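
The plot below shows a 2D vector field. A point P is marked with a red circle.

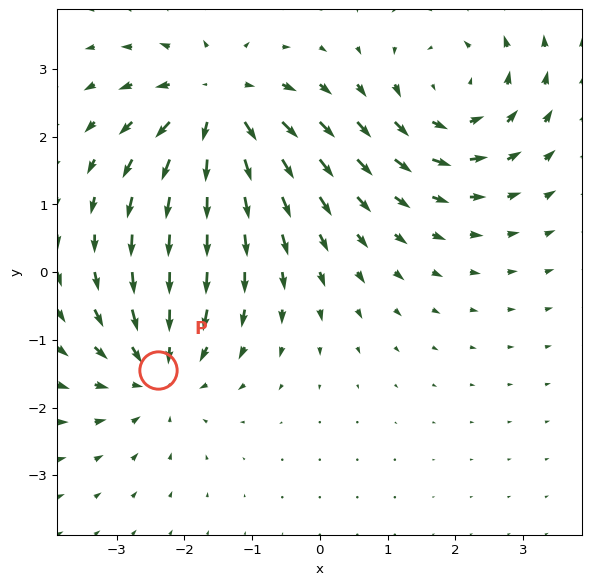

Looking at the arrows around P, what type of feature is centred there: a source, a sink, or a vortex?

sink

At P (-2.4, -1.4) the arrows converge inward. Divergence about -4, curl ≈0 — negative divergence with near-zero curl is a sink.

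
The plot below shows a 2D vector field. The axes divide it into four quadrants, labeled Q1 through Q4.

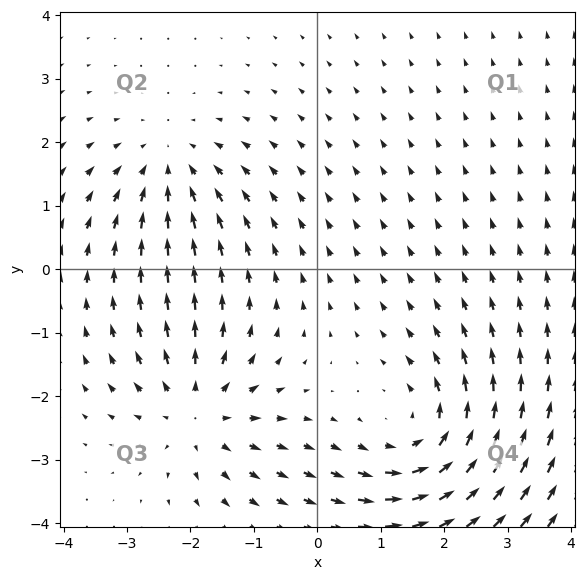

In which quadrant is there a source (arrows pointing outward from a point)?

The source sits at approximately (-1.9, -2.2), which lies in quadrant Q3. The divergence there is about +3, positive as expected for a source.

Q3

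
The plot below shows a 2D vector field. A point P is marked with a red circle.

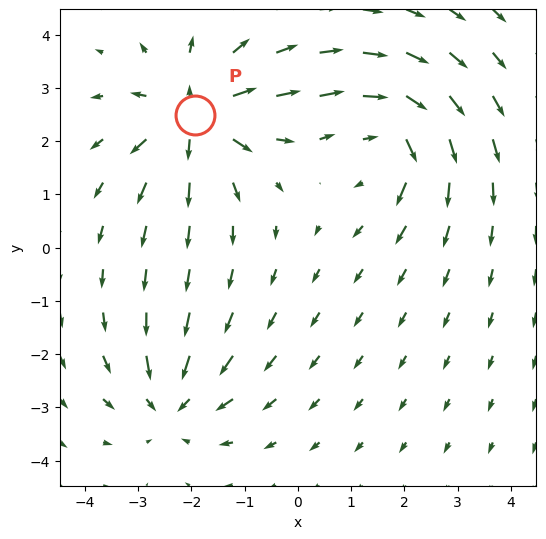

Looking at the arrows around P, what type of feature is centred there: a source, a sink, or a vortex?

source

At P (-1.9, 2.5) the arrows spread outward. Divergence about +6, curl ≈0 — positive divergence with near-zero curl is a source.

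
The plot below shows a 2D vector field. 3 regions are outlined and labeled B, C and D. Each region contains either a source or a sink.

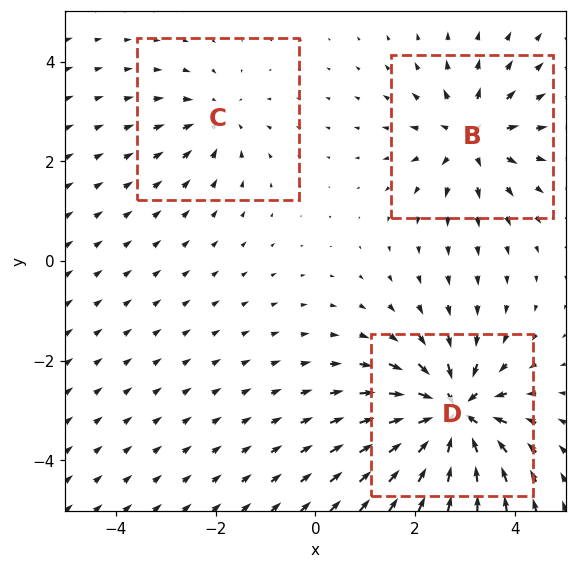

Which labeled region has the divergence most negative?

Divergence at each region's feature centre — B: about +4, C: about -3, D: about -6. Region D is most negative.

D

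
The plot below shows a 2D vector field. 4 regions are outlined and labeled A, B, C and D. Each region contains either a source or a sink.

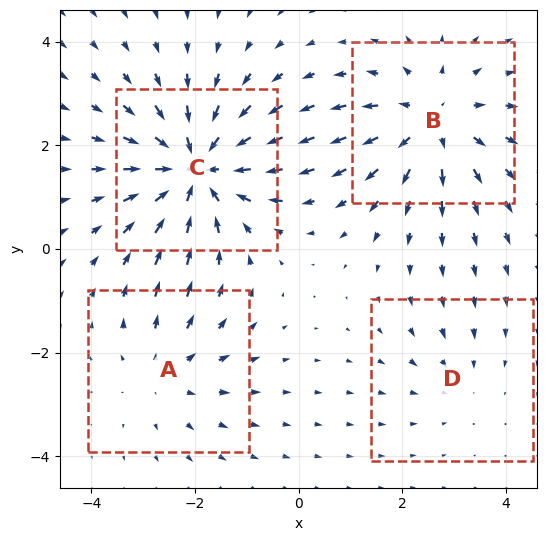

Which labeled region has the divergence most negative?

C

Divergence at each region's feature centre — A: about +3, B: about +5, C: about -6, D: about -2. Region C is most negative.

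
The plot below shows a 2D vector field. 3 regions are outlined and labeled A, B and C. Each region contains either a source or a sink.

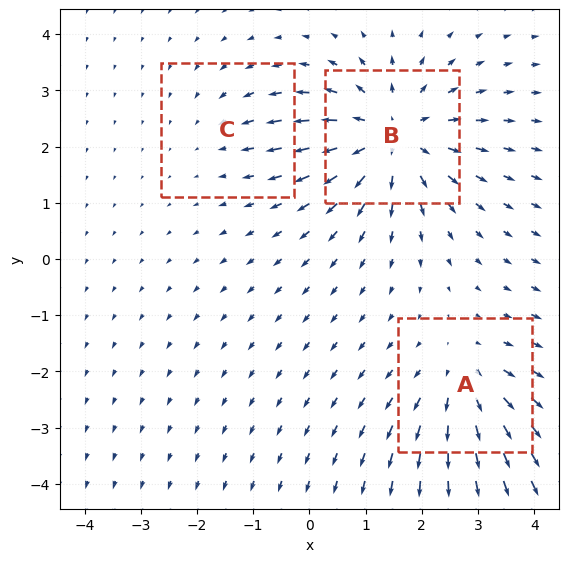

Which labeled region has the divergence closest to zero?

C

Divergence at each region's feature centre — A: about +3, B: about +5, C: about -2. Region C is closest to zero.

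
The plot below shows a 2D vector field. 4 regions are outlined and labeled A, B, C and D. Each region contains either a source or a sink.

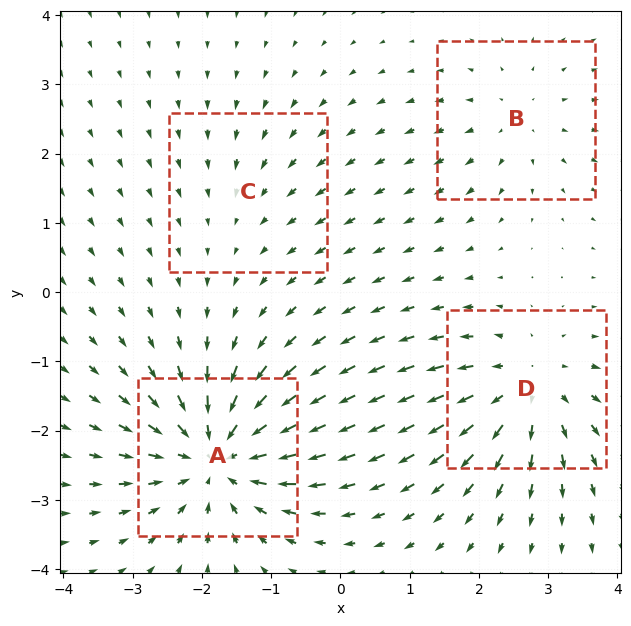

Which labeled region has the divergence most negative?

A

Divergence at each region's feature centre — A: about -7, B: about +3, C: about -2, D: about +5. Region A is most negative.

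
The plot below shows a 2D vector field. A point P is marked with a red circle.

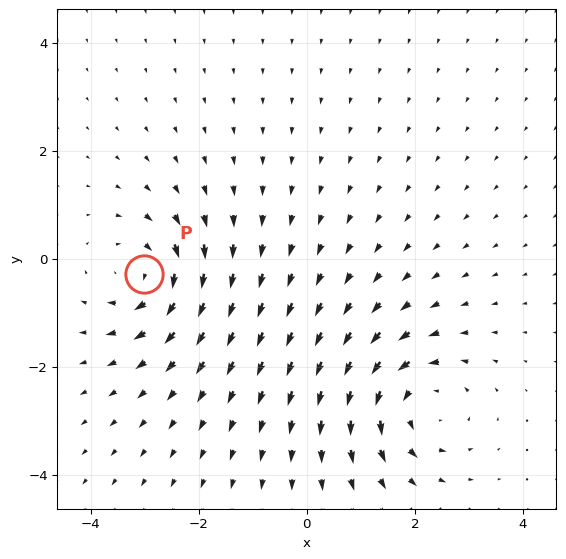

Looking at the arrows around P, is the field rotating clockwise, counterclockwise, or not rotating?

clockwise

Near P at (-3.0, -0.3) the arrows circulate clockwise. The curl (z-component) there is about -5; negative curl means clockwise rotation.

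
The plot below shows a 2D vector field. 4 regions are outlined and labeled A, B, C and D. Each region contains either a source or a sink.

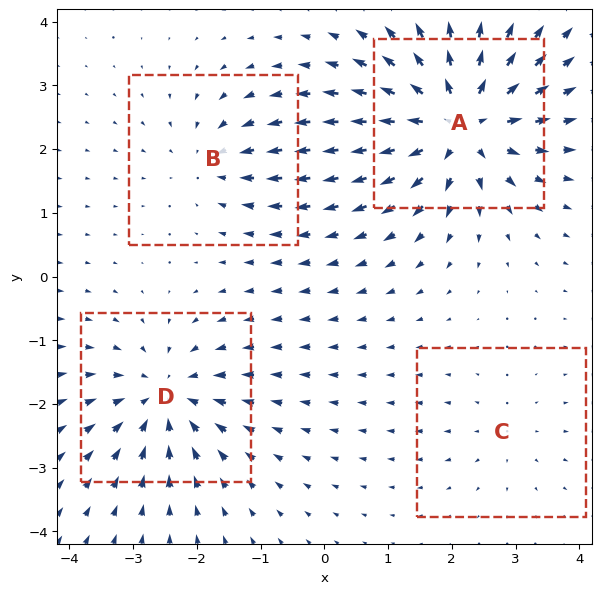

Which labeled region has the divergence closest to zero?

C

Divergence at each region's feature centre — A: about +8, B: about -4, C: about +2, D: about -6. Region C is closest to zero.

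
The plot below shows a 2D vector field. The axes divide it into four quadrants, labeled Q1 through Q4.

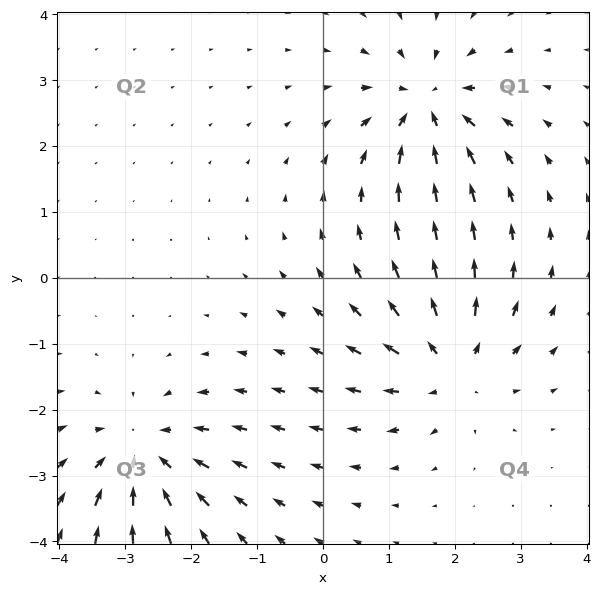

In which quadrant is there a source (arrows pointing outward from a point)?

The source sits at approximately (1.9, -1.3), which lies in quadrant Q4. The divergence there is about +5, positive as expected for a source.

Q4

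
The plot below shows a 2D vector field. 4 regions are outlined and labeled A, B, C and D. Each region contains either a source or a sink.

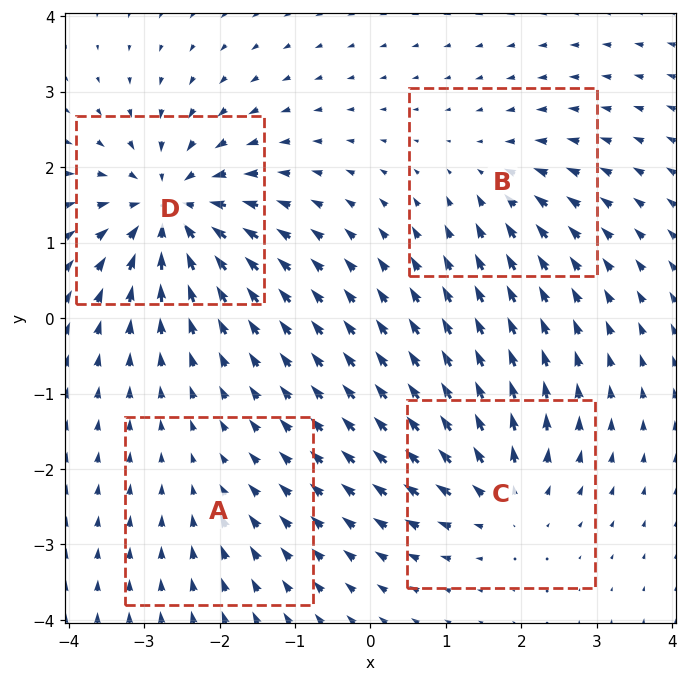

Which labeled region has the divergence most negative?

D

Divergence at each region's feature centre — A: about -2, B: about -4, C: about +6, D: about -9. Region D is most negative.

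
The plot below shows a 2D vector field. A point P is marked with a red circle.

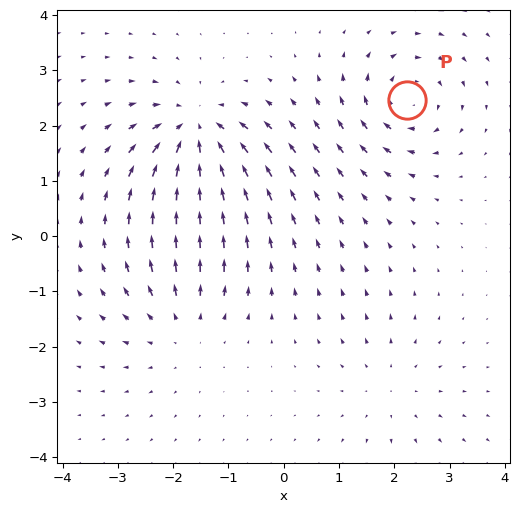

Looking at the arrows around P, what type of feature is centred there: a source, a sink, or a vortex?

vortex

At P (2.2, 2.5) the arrows circulate clockwise. Divergence ≈0, curl about -5 — near-zero divergence with nonzero curl is a vortex.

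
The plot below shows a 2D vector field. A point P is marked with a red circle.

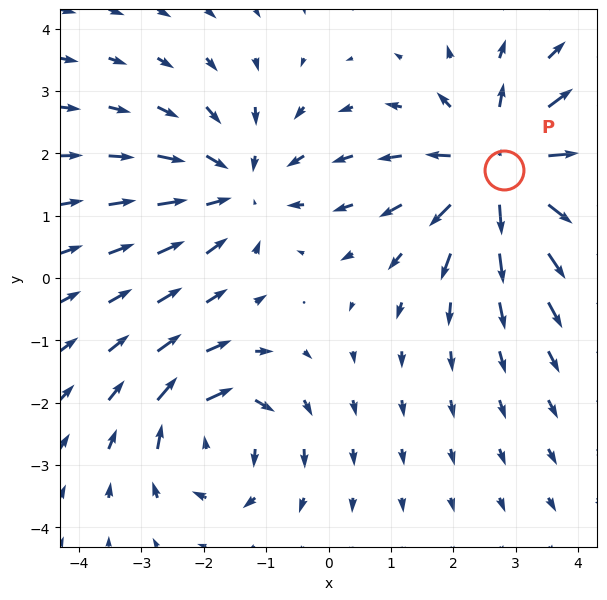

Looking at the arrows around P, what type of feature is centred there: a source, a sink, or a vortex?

At P (2.8, 1.7) the arrows spread outward. Divergence about +4, curl ≈0 — positive divergence with near-zero curl is a source.

source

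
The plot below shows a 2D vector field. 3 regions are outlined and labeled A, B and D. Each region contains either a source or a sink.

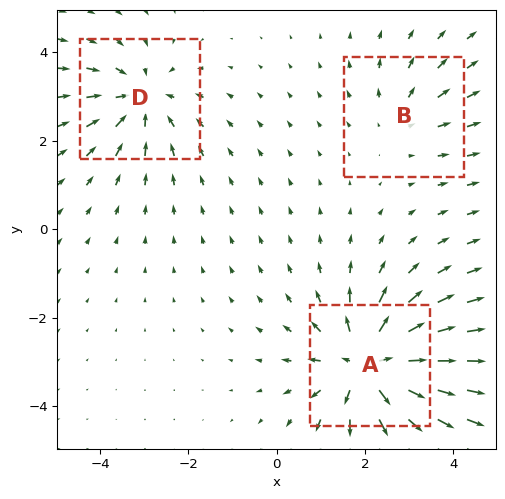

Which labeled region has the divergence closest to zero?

B

Divergence at each region's feature centre — A: about +5, B: about +2, D: about -3. Region B is closest to zero.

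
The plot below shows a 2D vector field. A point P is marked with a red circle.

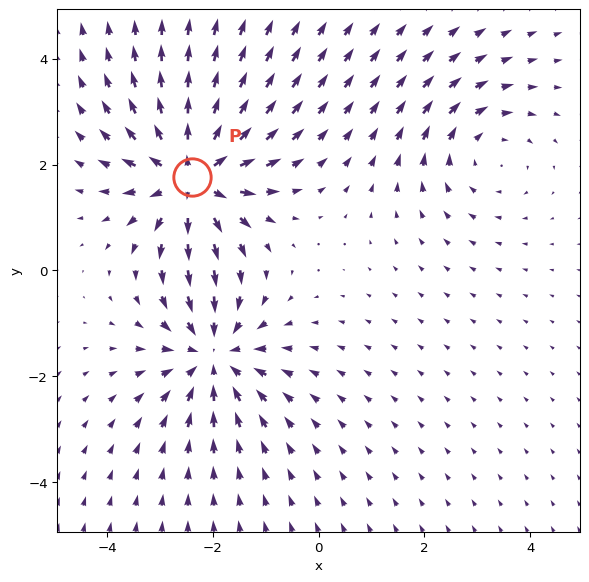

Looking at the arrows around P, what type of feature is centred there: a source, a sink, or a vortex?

At P (-2.4, 1.8) the arrows spread outward. Divergence about +5, curl ≈0 — positive divergence with near-zero curl is a source.

source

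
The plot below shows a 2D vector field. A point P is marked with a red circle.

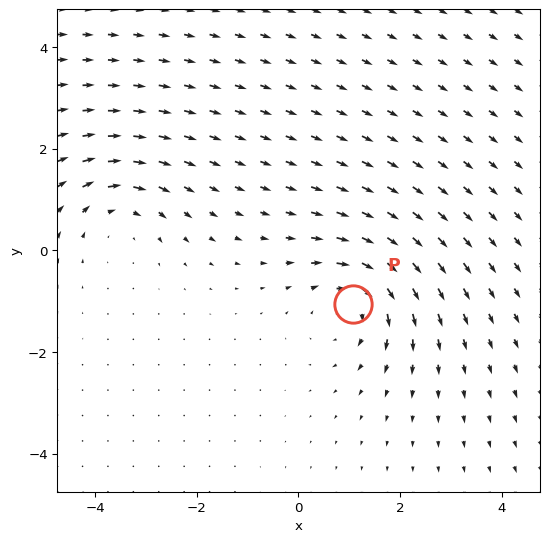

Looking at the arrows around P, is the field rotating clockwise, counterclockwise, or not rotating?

clockwise

Near P at (1.1, -1.1) the arrows circulate clockwise. The curl (z-component) there is about -4; negative curl means clockwise rotation.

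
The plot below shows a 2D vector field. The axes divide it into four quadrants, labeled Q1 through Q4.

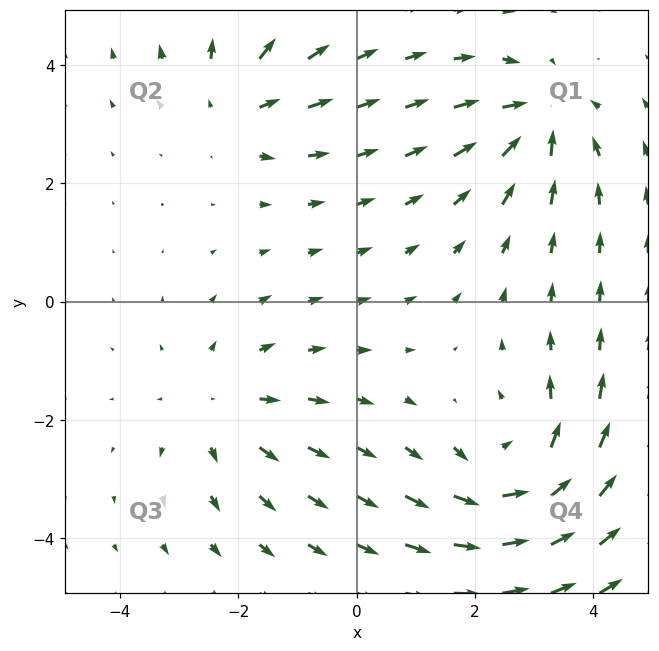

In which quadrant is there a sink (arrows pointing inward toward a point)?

Q1

The sink sits at approximately (3.1, 3.1), which lies in quadrant Q1. The divergence there is about -4, negative as expected for a sink.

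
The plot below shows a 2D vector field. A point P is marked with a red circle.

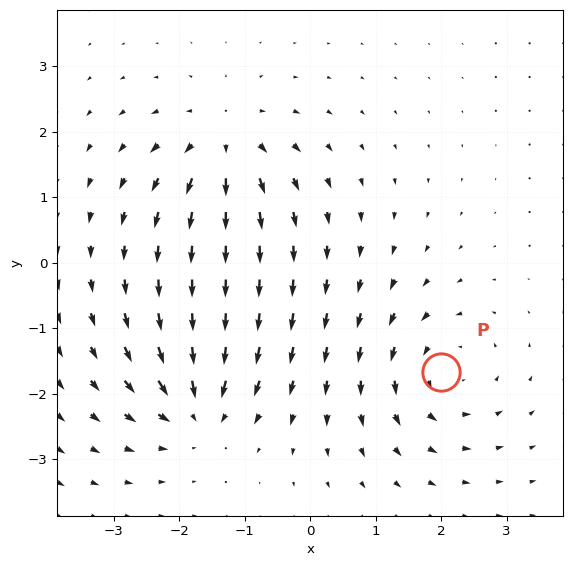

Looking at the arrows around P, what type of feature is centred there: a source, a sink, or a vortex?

At P (2.0, -1.7) the arrows circulate counterclockwise. Divergence ≈0, curl about +5 — near-zero divergence with nonzero curl is a vortex.

vortex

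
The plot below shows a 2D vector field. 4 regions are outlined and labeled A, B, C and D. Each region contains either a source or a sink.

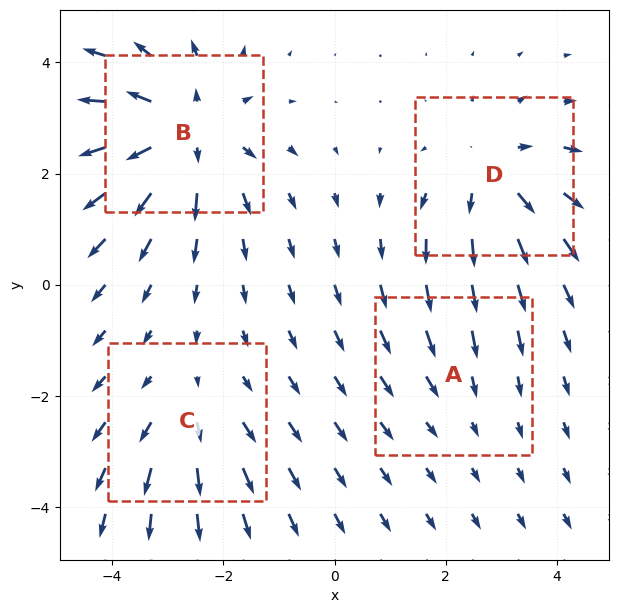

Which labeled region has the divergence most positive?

B

Divergence at each region's feature centre — A: about -2, B: about +6, C: about +3, D: about +4. Region B is most positive.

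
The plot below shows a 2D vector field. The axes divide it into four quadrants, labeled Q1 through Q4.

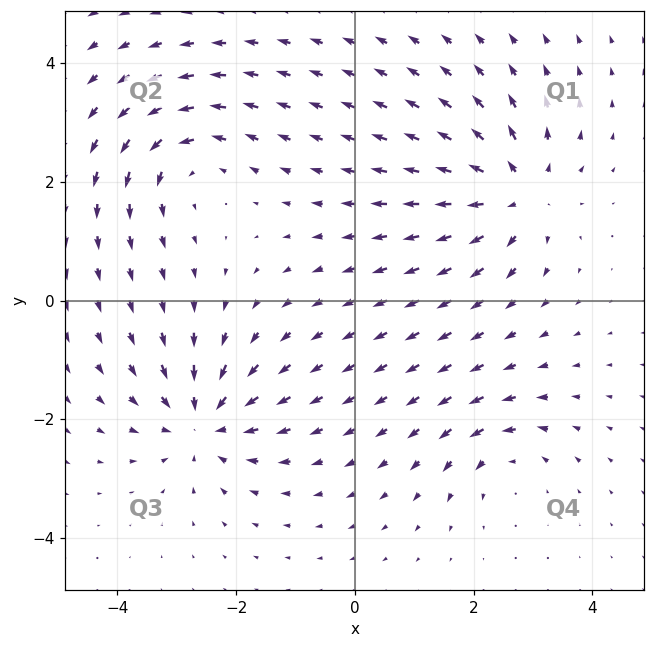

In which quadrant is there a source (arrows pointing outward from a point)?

The source sits at approximately (2.7, 1.8), which lies in quadrant Q1. The divergence there is about +6, positive as expected for a source.

Q1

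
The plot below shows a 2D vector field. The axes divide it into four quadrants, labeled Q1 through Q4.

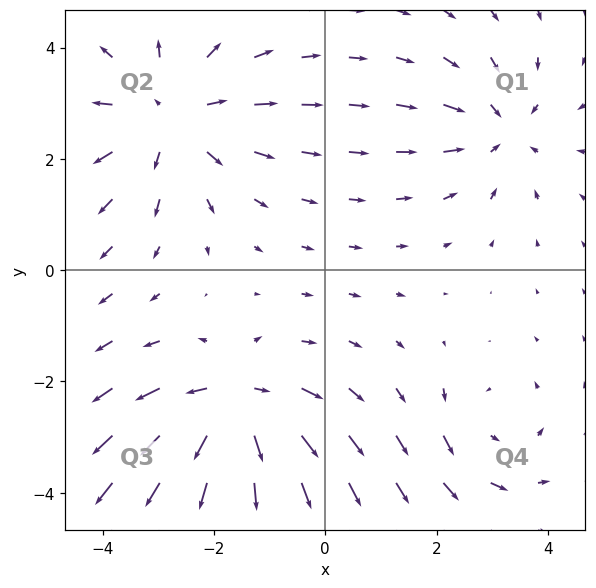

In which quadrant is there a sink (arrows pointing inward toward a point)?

Q1

The sink sits at approximately (3.1, 2.5), which lies in quadrant Q1. The divergence there is about -3, negative as expected for a sink.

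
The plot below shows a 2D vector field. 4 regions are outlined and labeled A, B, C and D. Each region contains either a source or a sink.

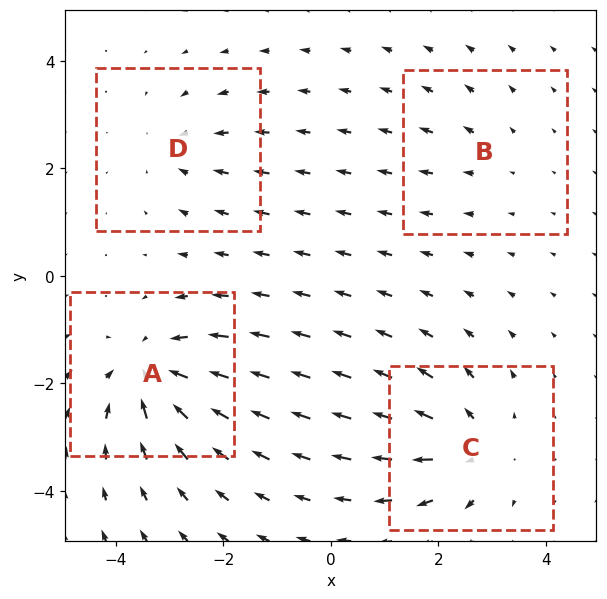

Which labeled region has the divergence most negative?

Divergence at each region's feature centre — A: about -6, B: about +2, C: about +5, D: about -3. Region A is most negative.

A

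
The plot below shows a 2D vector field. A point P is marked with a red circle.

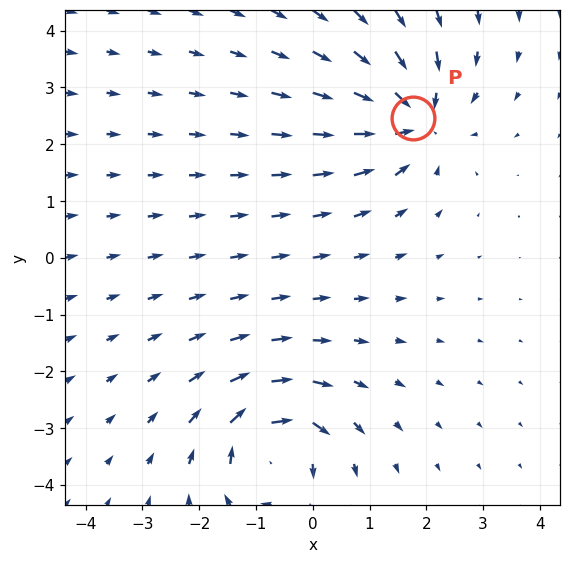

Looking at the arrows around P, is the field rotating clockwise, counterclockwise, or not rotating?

Near P at (1.8, 2.5) the arrows show no circulation. The curl there is ≈0.

not rotating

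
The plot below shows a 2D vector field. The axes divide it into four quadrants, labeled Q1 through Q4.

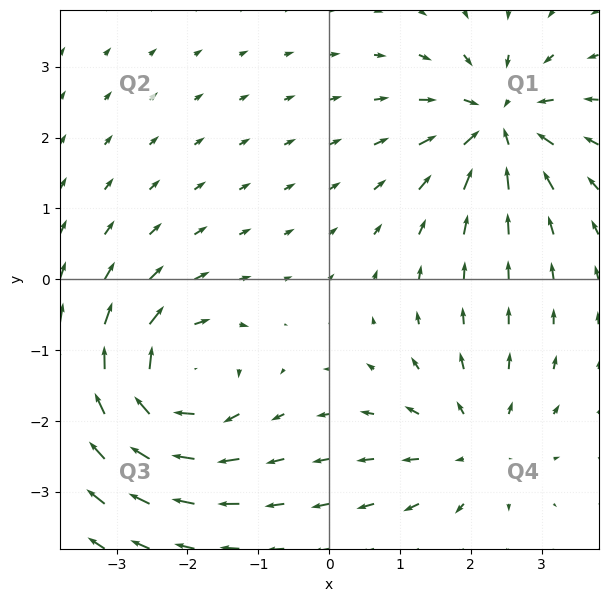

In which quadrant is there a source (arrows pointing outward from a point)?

The source sits at approximately (2.1, -2.4), which lies in quadrant Q4. The divergence there is about +3, positive as expected for a source.

Q4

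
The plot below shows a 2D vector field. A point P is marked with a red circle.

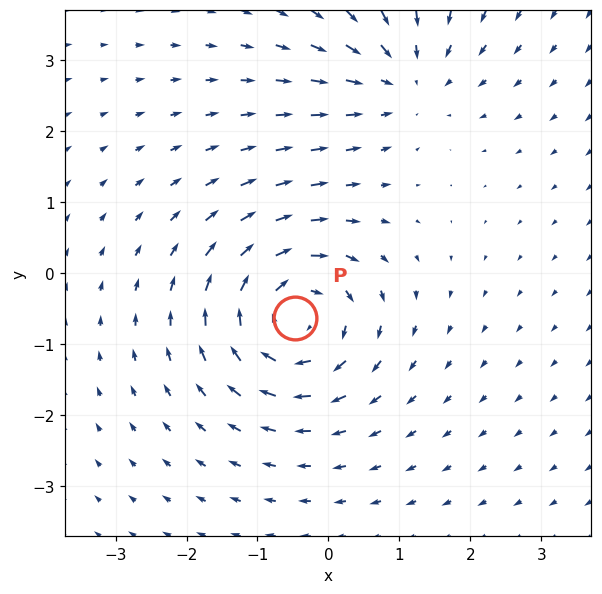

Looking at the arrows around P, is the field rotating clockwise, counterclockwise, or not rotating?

clockwise

Near P at (-0.5, -0.6) the arrows circulate clockwise. The curl (z-component) there is about -5; negative curl means clockwise rotation.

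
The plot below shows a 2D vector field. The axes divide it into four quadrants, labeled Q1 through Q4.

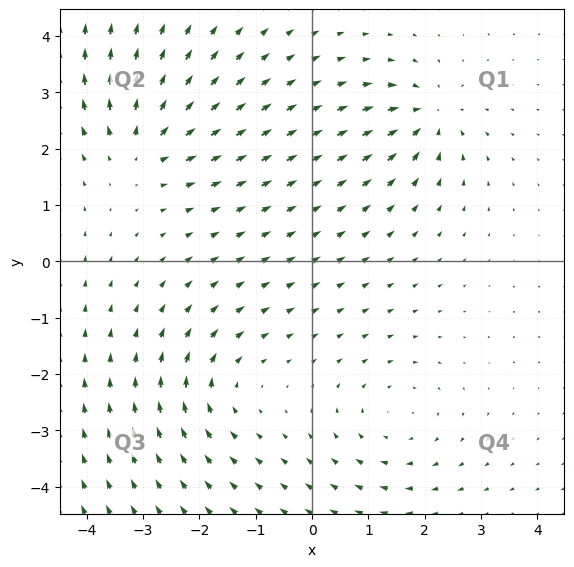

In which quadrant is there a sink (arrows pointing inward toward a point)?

The sink sits at approximately (2.1, 2.6), which lies in quadrant Q1. The divergence there is about -4, negative as expected for a sink.

Q1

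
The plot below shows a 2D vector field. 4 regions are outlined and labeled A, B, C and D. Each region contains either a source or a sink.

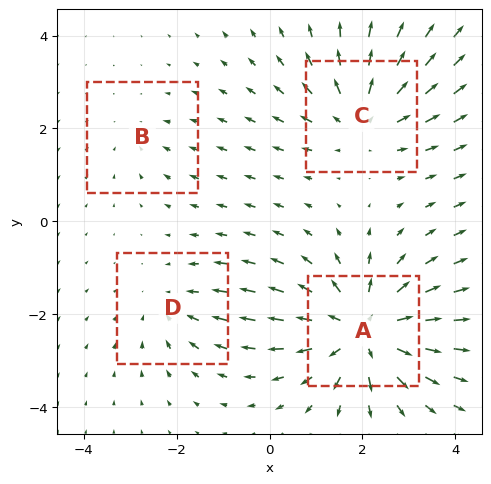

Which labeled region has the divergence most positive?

A

Divergence at each region's feature centre — A: about +6, B: about -2, C: about +4, D: about -3. Region A is most positive.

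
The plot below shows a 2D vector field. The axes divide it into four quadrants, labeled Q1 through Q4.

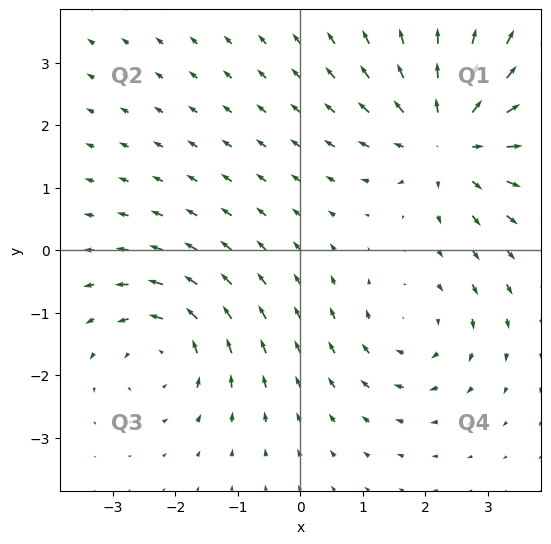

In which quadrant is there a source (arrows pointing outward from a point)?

The source sits at approximately (2.4, 1.8), which lies in quadrant Q1. The divergence there is about +5, positive as expected for a source.

Q1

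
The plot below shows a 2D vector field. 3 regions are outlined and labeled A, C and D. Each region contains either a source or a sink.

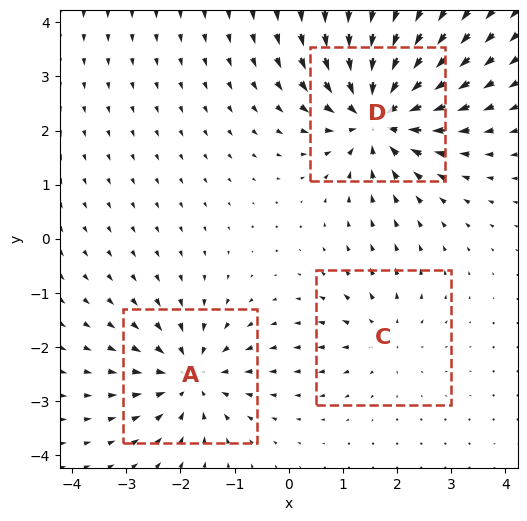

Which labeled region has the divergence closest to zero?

Divergence at each region's feature centre — A: about -4, C: about +2, D: about -5. Region C is closest to zero.

C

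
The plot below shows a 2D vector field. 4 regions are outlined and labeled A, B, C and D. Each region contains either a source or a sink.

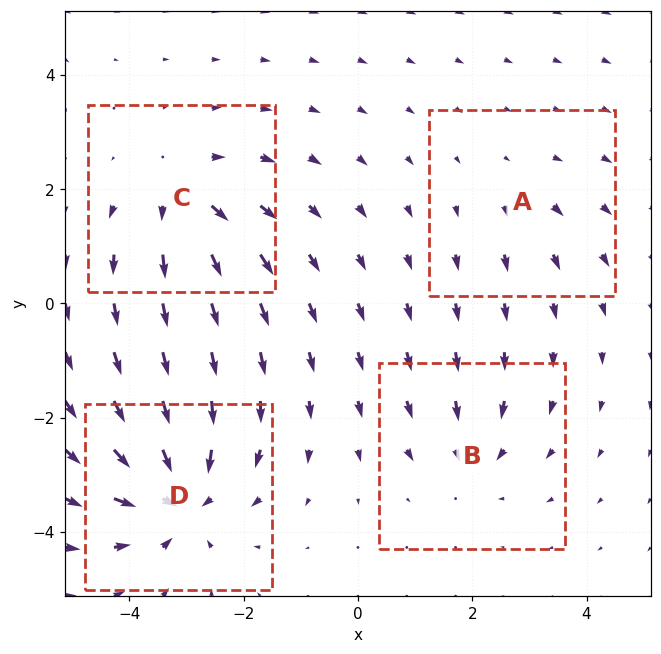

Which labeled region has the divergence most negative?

Divergence at each region's feature centre — A: about +2, B: about -3, C: about +5, D: about -7. Region D is most negative.

D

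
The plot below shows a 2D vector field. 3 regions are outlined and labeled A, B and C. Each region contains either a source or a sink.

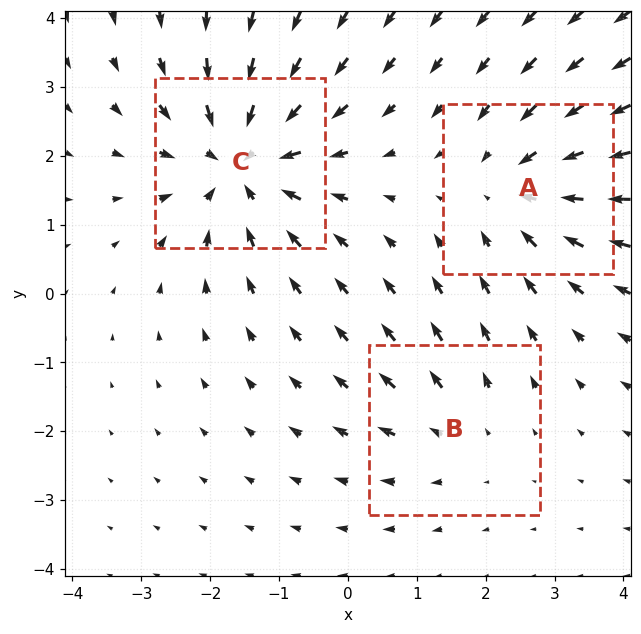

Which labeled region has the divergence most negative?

Divergence at each region's feature centre — A: about -3, B: about +2, C: about -4. Region C is most negative.

C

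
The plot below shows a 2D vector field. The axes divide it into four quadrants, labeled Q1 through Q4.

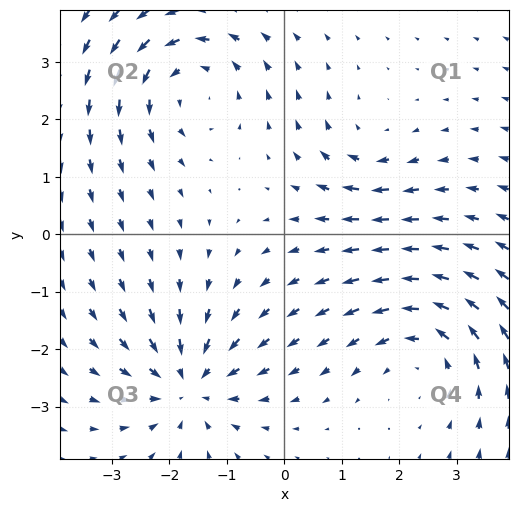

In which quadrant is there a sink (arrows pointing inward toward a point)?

The sink sits at approximately (-1.7, -2.6), which lies in quadrant Q3. The divergence there is about -5, negative as expected for a sink.

Q3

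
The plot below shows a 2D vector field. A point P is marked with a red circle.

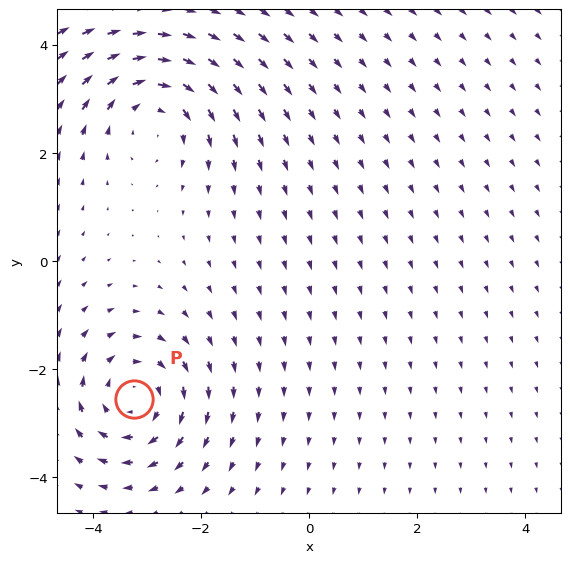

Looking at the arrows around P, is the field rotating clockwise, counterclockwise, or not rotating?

clockwise

Near P at (-3.2, -2.6) the arrows circulate clockwise. The curl (z-component) there is about -3; negative curl means clockwise rotation.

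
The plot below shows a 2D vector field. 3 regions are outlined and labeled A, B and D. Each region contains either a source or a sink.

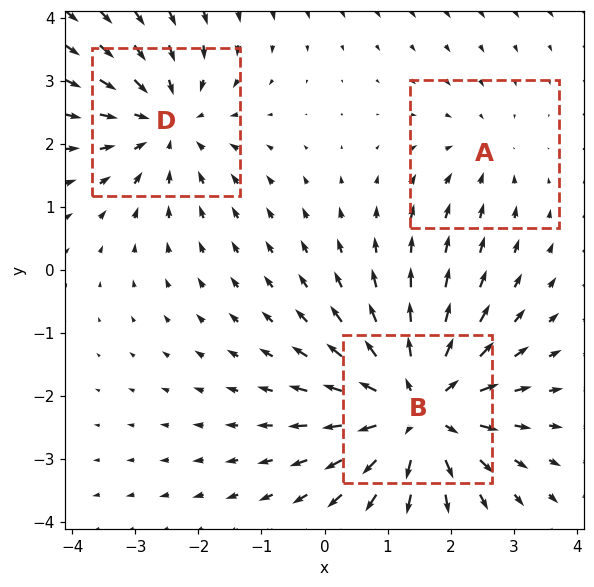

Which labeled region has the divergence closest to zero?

Divergence at each region's feature centre — A: about -2, B: about +5, D: about -3. Region A is closest to zero.

A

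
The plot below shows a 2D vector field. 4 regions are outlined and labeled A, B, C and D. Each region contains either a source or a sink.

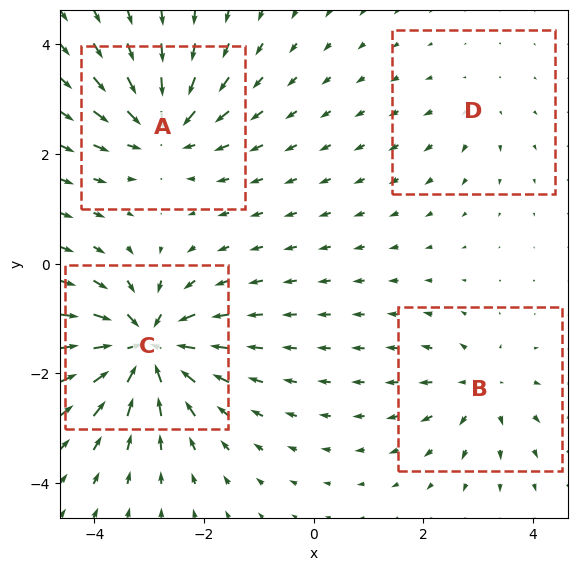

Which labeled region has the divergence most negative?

Divergence at each region's feature centre — A: about -6, B: about +4, C: about -9, D: about +2. Region C is most negative.

C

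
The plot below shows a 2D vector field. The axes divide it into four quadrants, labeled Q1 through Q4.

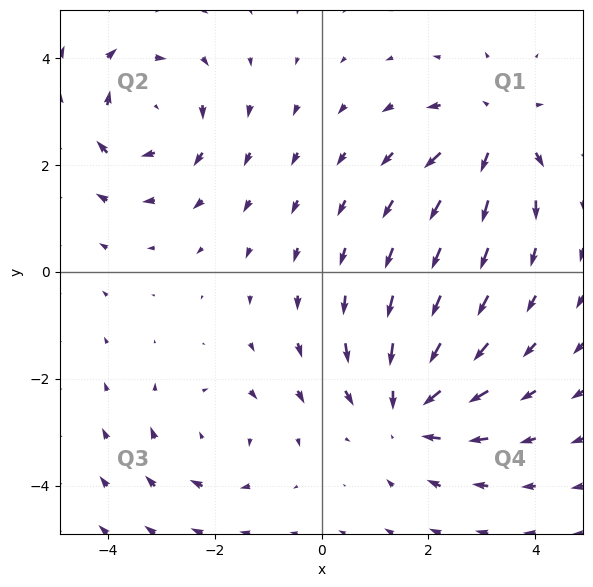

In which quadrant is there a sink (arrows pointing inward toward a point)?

The sink sits at approximately (1.6, -2.6), which lies in quadrant Q4. The divergence there is about -5, negative as expected for a sink.

Q4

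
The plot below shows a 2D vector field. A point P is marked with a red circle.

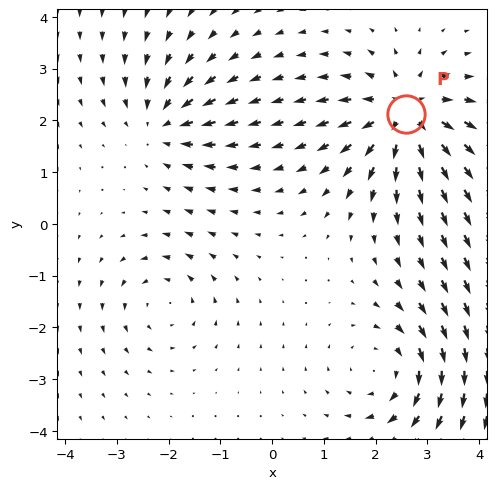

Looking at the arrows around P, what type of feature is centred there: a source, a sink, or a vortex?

source

At P (2.6, 2.1) the arrows spread outward. Divergence about +6, curl ≈0 — positive divergence with near-zero curl is a source.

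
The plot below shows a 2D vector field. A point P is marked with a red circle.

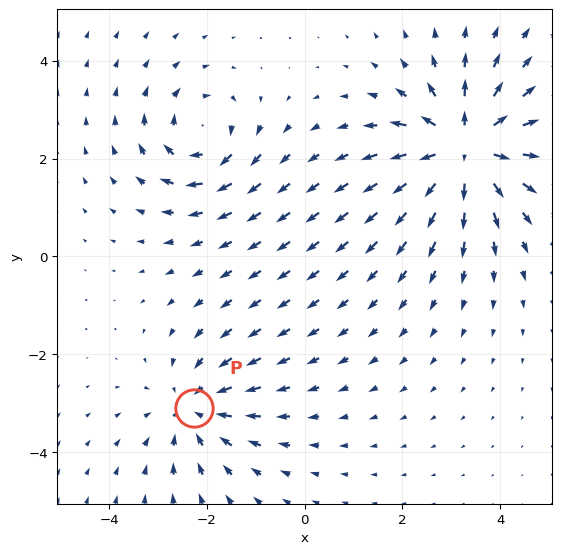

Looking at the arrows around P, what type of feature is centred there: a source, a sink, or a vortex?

At P (-2.3, -3.1) the arrows converge inward. Divergence about -3, curl ≈0 — negative divergence with near-zero curl is a sink.

sink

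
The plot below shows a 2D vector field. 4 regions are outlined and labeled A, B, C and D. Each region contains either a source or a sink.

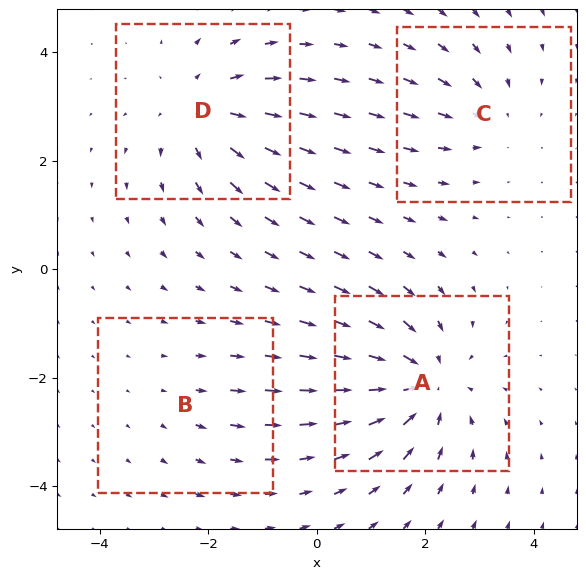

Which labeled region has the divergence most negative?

A

Divergence at each region's feature centre — A: about -5, B: about +2, C: about -3, D: about +4. Region A is most negative.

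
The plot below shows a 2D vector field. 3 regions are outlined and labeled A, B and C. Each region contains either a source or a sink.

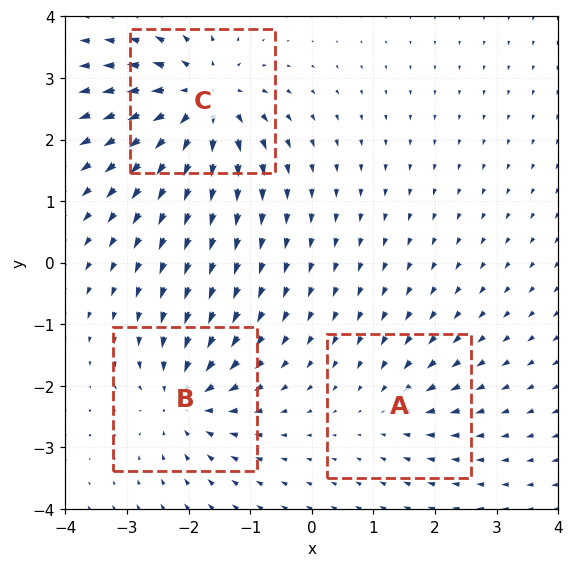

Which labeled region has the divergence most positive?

C

Divergence at each region's feature centre — A: about -2, B: about -4, C: about +6. Region C is most positive.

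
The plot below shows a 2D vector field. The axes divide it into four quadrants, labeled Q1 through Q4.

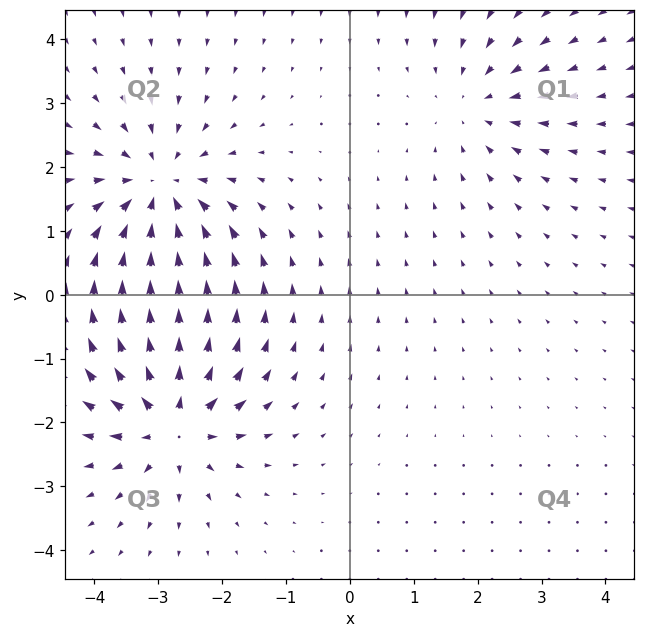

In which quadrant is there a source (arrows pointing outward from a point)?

Q3

The source sits at approximately (-2.8, -2.0), which lies in quadrant Q3. The divergence there is about +5, positive as expected for a source.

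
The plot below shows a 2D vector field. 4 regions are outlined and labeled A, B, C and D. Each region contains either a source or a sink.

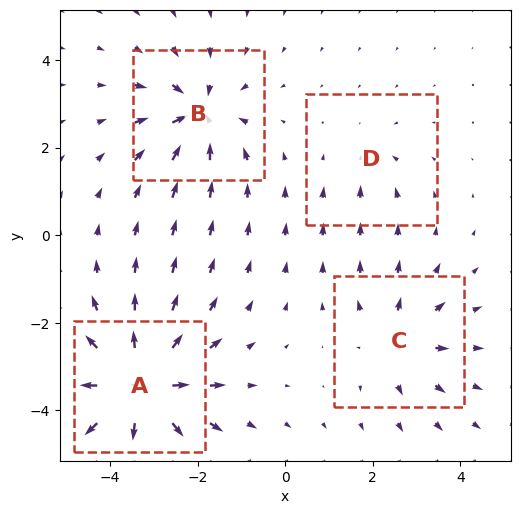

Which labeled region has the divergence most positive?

Divergence at each region's feature centre — A: about +8, B: about -6, C: about +4, D: about -2. Region A is most positive.

A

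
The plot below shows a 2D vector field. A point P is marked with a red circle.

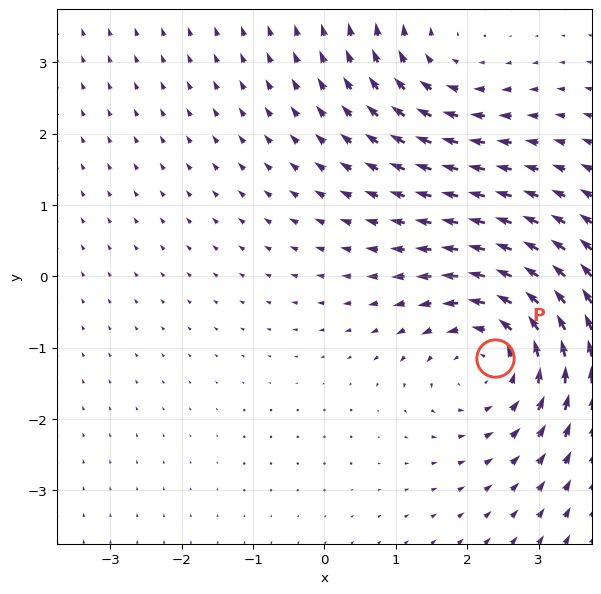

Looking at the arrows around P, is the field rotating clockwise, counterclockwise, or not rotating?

Near P at (2.4, -1.1) the arrows circulate counterclockwise. The curl (z-component) there is about +3; positive curl means counterclockwise rotation.

counterclockwise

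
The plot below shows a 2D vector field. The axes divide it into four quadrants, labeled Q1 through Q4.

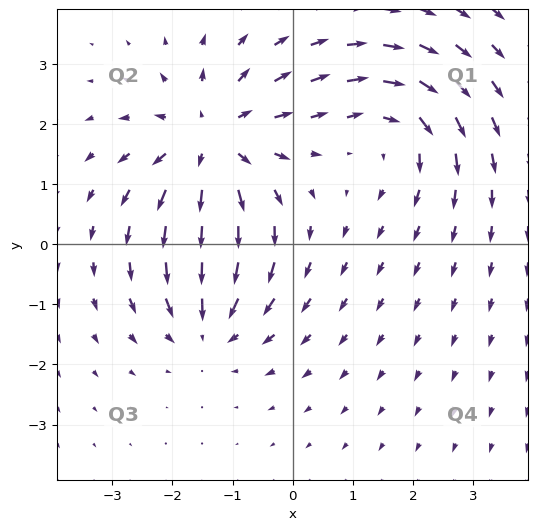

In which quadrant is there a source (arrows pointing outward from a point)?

The source sits at approximately (-1.3, 1.7), which lies in quadrant Q2. The divergence there is about +5, positive as expected for a source.

Q2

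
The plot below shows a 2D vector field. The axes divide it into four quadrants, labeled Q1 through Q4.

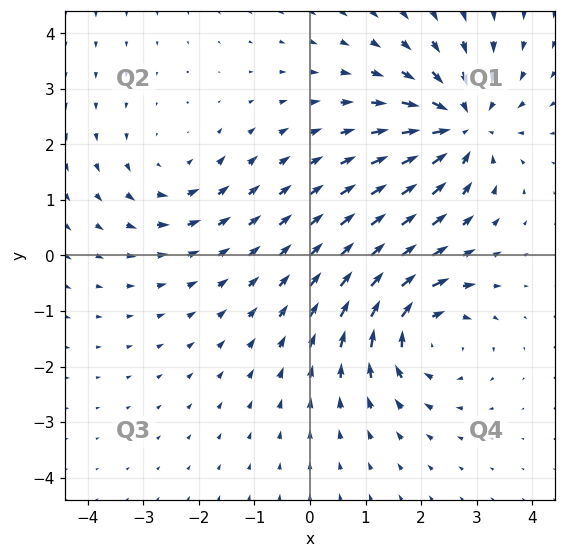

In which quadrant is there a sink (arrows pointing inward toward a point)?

The sink sits at approximately (2.7, 2.3), which lies in quadrant Q1. The divergence there is about -5, negative as expected for a sink.

Q1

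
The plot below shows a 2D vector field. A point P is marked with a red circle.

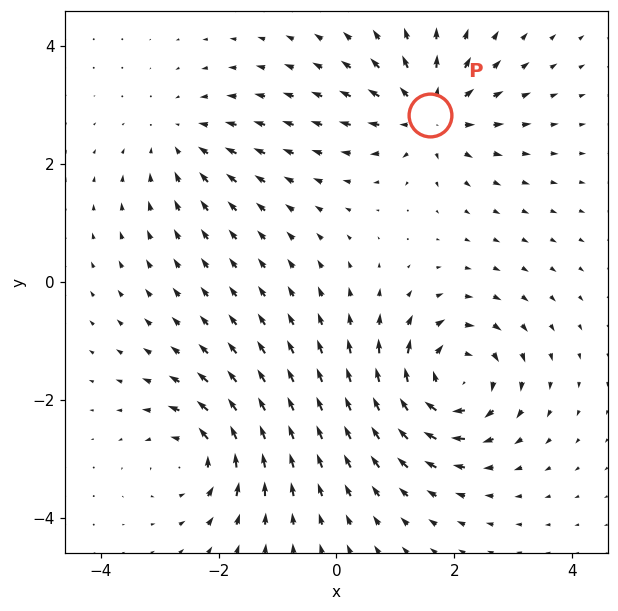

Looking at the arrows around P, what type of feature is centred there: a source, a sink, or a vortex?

At P (1.6, 2.8) the arrows spread outward. Divergence about +5, curl ≈0 — positive divergence with near-zero curl is a source.

source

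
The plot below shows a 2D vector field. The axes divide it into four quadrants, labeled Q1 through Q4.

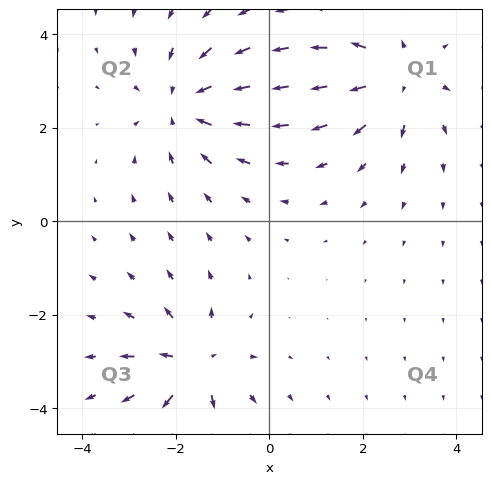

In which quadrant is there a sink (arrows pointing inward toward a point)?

The sink sits at approximately (-1.8, 2.5), which lies in quadrant Q2. The divergence there is about -4, negative as expected for a sink.

Q2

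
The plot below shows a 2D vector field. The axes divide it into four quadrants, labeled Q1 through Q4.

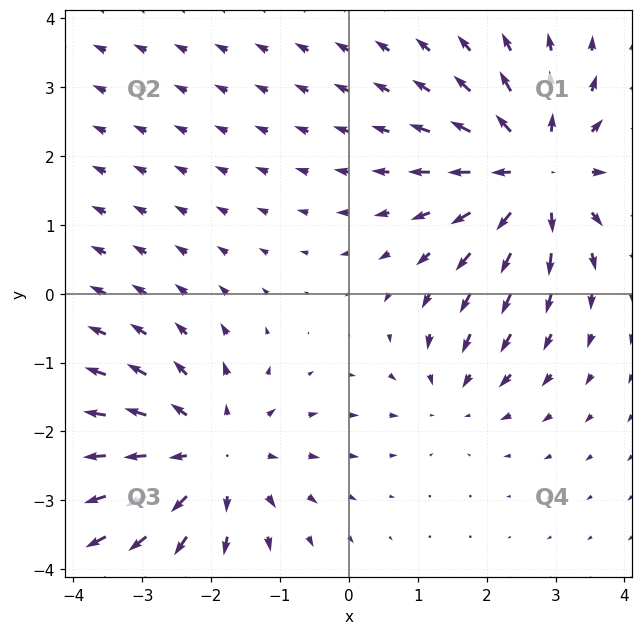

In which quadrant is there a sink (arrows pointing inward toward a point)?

Q4

The sink sits at approximately (1.5, -1.4), which lies in quadrant Q4. The divergence there is about -3, negative as expected for a sink.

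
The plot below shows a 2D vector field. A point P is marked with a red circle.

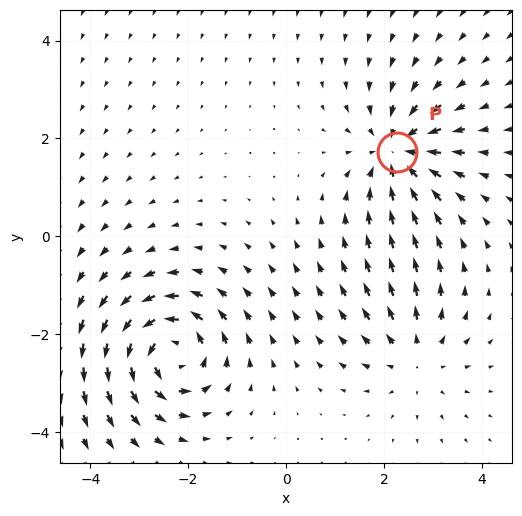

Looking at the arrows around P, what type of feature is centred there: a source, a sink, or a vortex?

sink

At P (2.3, 1.7) the arrows converge inward. Divergence about -5, curl ≈0 — negative divergence with near-zero curl is a sink.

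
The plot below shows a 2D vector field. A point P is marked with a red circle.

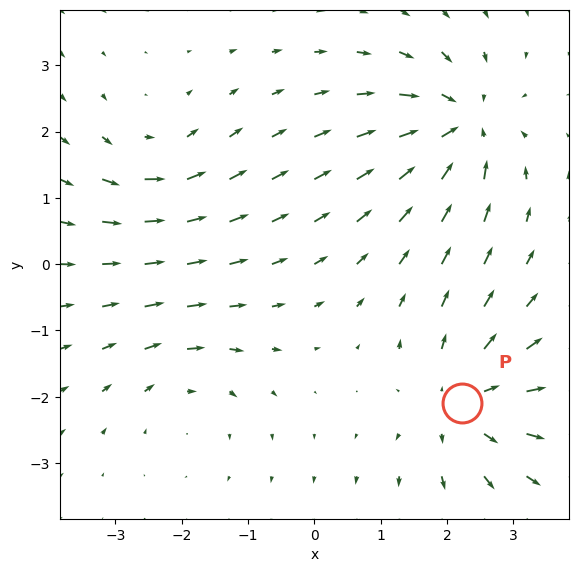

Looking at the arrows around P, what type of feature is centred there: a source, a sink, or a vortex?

At P (2.2, -2.1) the arrows spread outward. Divergence about +4, curl ≈0 — positive divergence with near-zero curl is a source.

source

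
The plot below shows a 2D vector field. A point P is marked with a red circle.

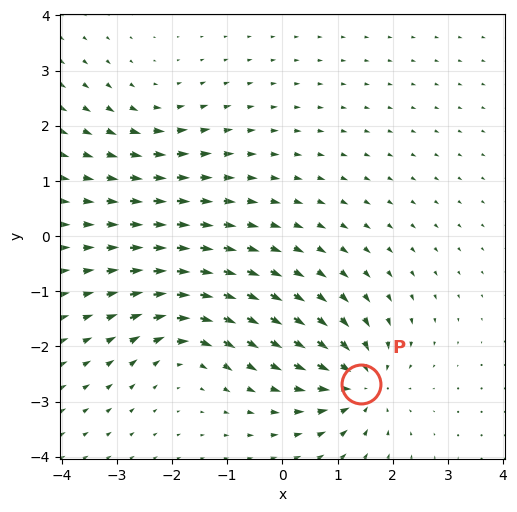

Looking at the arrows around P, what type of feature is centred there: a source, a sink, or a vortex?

At P (1.4, -2.7) the arrows converge inward. Divergence about -6, curl ≈0 — negative divergence with near-zero curl is a sink.

sink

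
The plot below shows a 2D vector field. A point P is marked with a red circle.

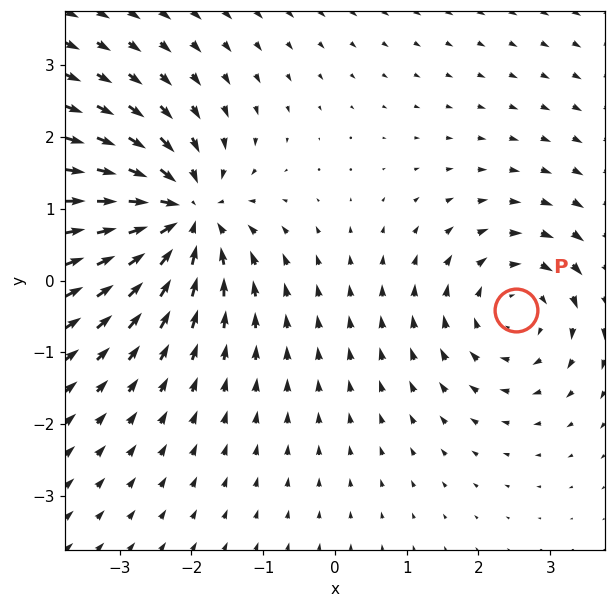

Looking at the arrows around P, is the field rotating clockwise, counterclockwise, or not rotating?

Near P at (2.5, -0.4) the arrows circulate clockwise. The curl (z-component) there is about -3; negative curl means clockwise rotation.

clockwise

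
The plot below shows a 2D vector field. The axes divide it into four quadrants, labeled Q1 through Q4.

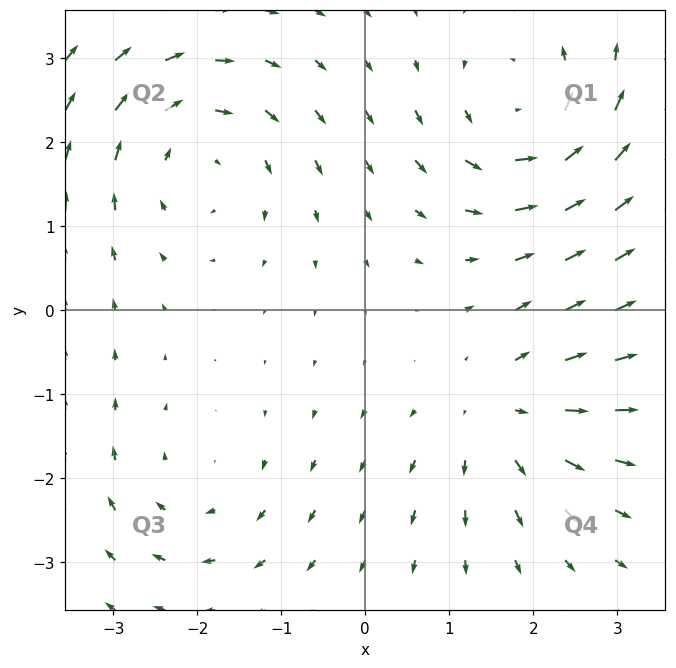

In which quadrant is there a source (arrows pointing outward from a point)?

Q4

The source sits at approximately (1.7, -1.2), which lies in quadrant Q4. The divergence there is about +4, positive as expected for a source.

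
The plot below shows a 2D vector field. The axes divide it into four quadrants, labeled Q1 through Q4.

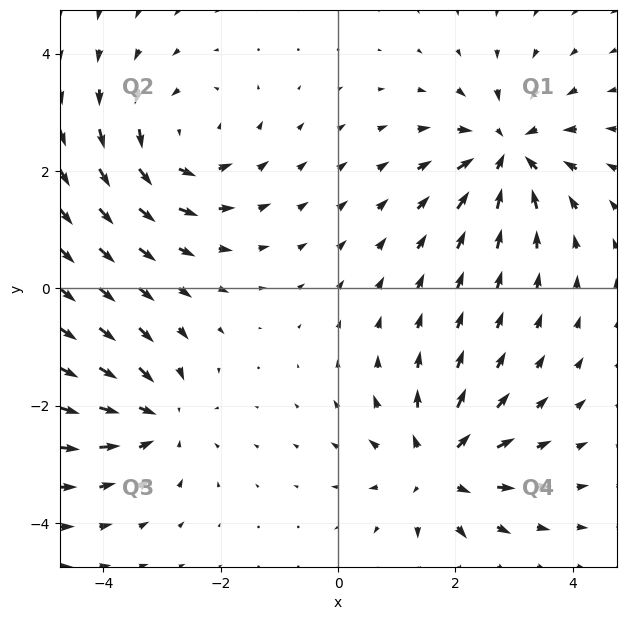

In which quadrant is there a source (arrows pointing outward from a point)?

The source sits at approximately (1.7, -3.1), which lies in quadrant Q4. The divergence there is about +4, positive as expected for a source.

Q4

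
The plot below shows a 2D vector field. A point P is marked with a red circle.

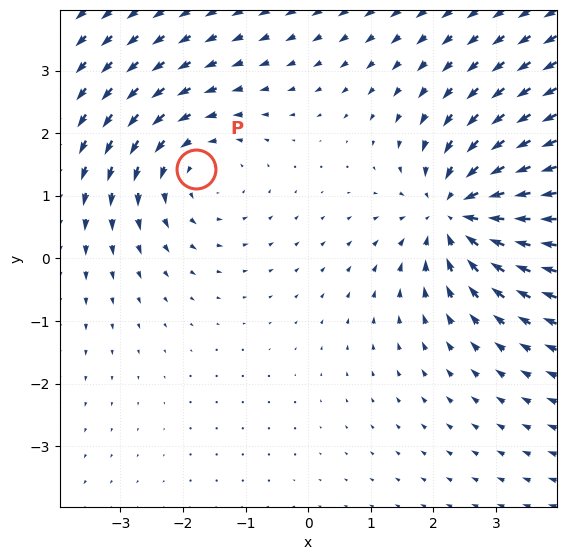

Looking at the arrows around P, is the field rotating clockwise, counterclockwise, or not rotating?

Near P at (-1.8, 1.4) the arrows circulate counterclockwise. The curl (z-component) there is about +2; positive curl means counterclockwise rotation.

counterclockwise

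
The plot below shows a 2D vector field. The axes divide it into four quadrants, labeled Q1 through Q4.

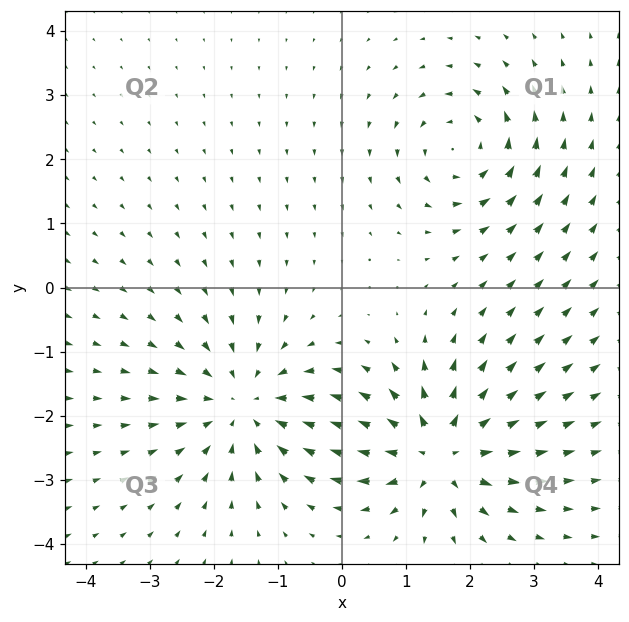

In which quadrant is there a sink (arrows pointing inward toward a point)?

Q3

The sink sits at approximately (-1.5, -1.8), which lies in quadrant Q3. The divergence there is about -4, negative as expected for a sink.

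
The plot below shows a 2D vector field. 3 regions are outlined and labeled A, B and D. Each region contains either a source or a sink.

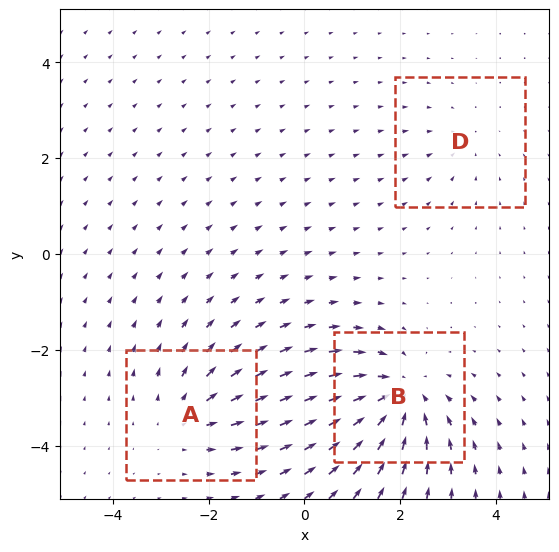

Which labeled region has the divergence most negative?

Divergence at each region's feature centre — A: about +3, B: about -5, D: about -2. Region B is most negative.

B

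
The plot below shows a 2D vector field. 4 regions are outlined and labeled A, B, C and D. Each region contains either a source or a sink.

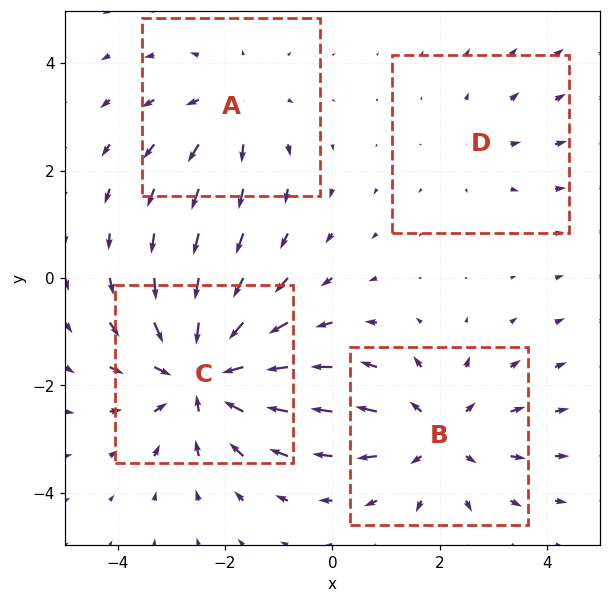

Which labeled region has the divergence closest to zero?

Divergence at each region's feature centre — A: about +3, B: about +4, C: about -6, D: about +2. Region D is closest to zero.

D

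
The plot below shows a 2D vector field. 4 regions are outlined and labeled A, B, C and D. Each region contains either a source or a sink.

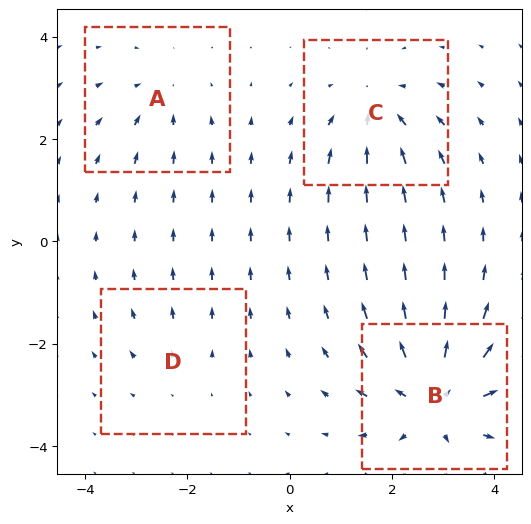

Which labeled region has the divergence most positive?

B

Divergence at each region's feature centre — A: about -3, B: about +7, C: about -5, D: about +2. Region B is most positive.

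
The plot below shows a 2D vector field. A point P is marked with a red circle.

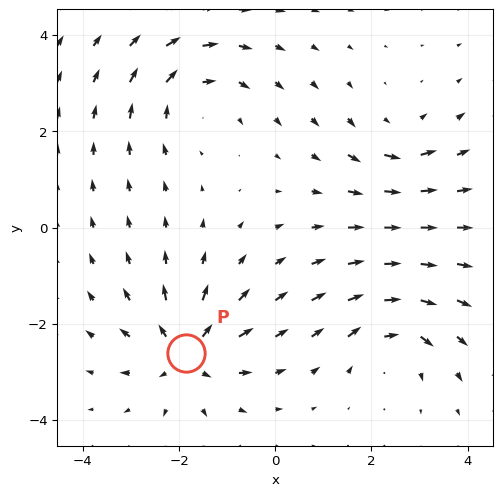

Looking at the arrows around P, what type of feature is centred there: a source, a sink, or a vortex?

source

At P (-1.9, -2.6) the arrows spread outward. Divergence about +5, curl ≈0 — positive divergence with near-zero curl is a source.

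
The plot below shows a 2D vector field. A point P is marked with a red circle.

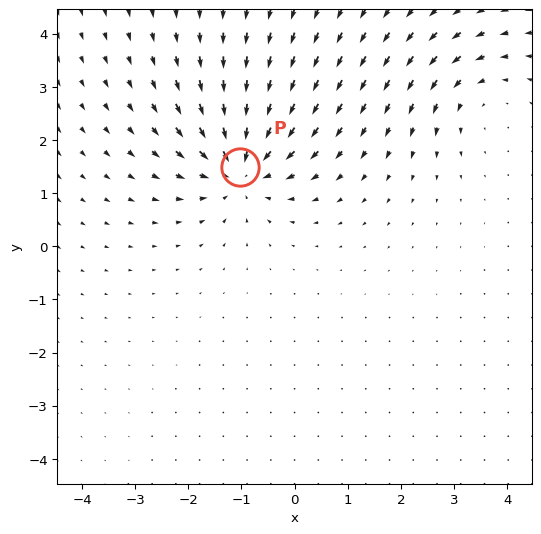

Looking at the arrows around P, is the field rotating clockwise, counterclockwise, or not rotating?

not rotating

Near P at (-1.0, 1.5) the arrows show no circulation. The curl there is ≈0.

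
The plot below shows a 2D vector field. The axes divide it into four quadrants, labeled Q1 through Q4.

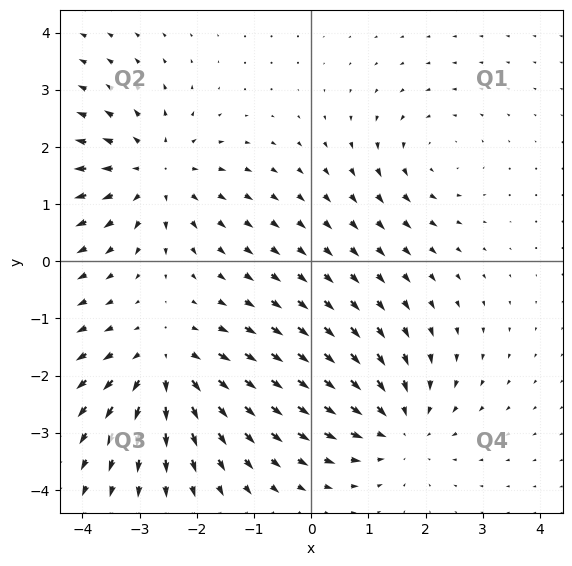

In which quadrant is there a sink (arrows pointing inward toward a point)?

The sink sits at approximately (1.5, -2.9), which lies in quadrant Q4. The divergence there is about -4, negative as expected for a sink.

Q4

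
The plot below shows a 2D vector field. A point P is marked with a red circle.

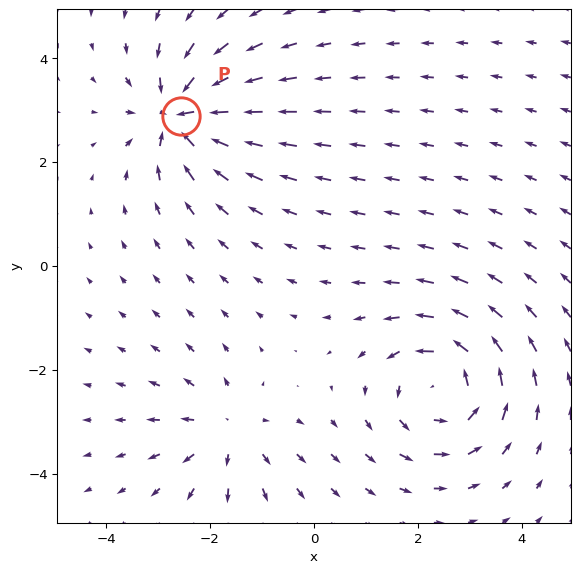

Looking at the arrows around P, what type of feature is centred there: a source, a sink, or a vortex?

sink

At P (-2.6, 2.9) the arrows converge inward. Divergence about -6, curl ≈0 — negative divergence with near-zero curl is a sink.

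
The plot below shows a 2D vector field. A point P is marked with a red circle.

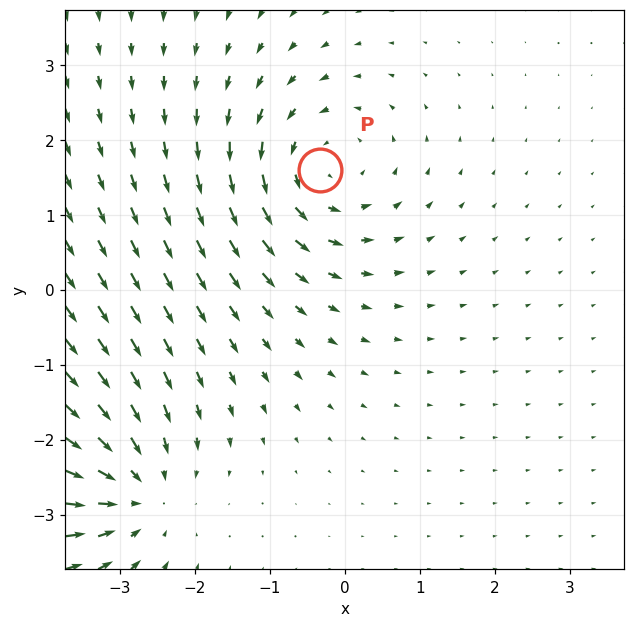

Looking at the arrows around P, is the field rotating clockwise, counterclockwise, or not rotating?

Near P at (-0.3, 1.6) the arrows circulate counterclockwise. The curl (z-component) there is about +4; positive curl means counterclockwise rotation.

counterclockwise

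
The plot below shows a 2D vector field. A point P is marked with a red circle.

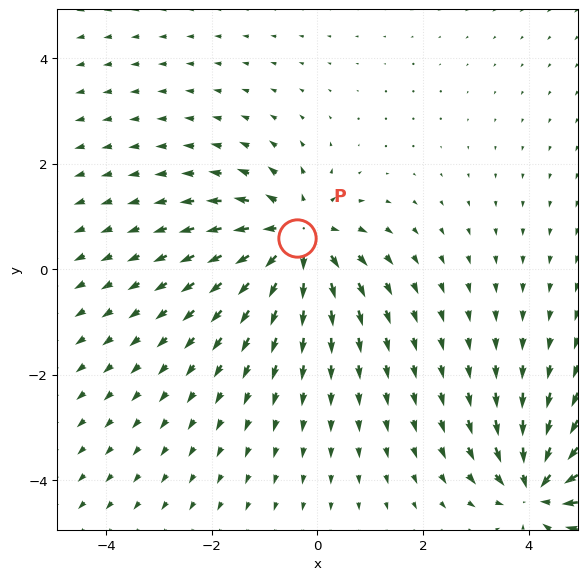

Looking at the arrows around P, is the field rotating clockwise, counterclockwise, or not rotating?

Near P at (-0.4, 0.6) the arrows show no circulation. The curl there is ≈0.

not rotating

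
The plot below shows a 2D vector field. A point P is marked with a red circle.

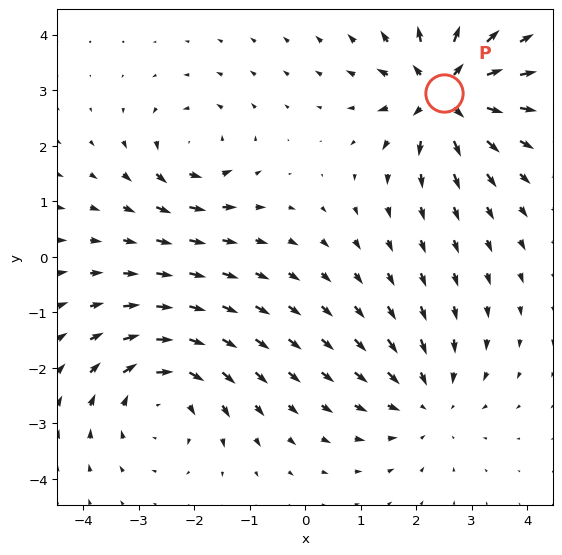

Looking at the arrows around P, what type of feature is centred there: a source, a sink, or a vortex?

source

At P (2.5, 3.0) the arrows spread outward. Divergence about +6, curl ≈0 — positive divergence with near-zero curl is a source.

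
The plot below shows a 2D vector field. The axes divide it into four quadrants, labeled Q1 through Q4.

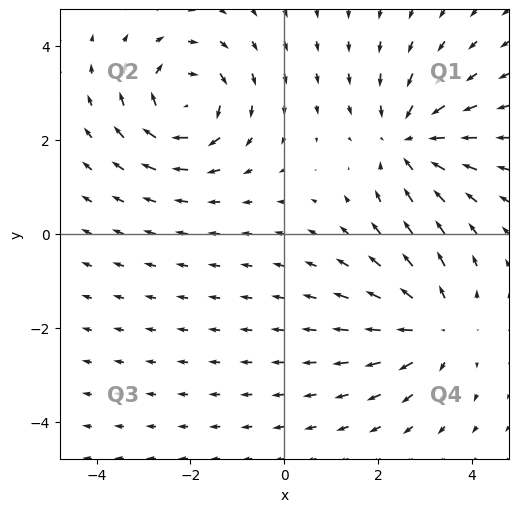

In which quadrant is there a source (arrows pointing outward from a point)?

The source sits at approximately (3.2, -2.0), which lies in quadrant Q4. The divergence there is about +3, positive as expected for a source.

Q4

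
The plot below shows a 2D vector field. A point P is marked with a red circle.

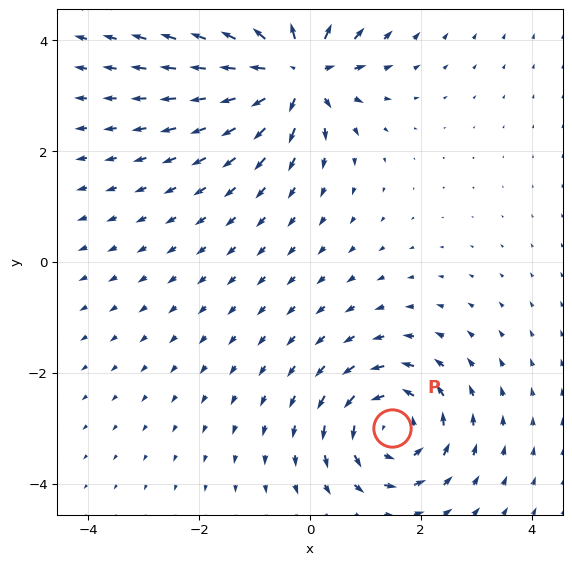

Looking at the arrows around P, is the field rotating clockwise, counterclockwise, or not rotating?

counterclockwise

Near P at (1.5, -3.0) the arrows circulate counterclockwise. The curl (z-component) there is about +4; positive curl means counterclockwise rotation.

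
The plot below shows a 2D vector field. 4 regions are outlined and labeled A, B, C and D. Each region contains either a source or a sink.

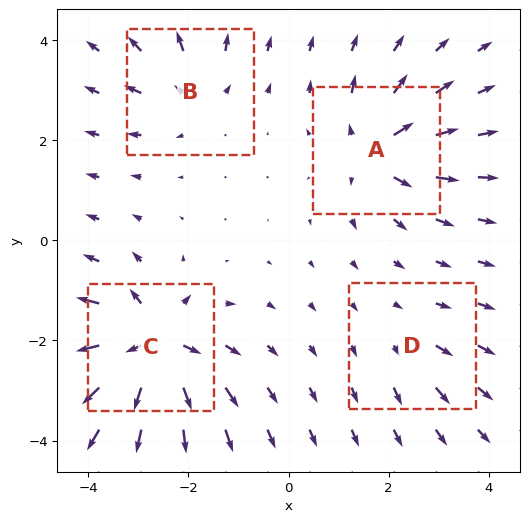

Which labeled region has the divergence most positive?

Divergence at each region's feature centre — A: about +6, B: about +4, C: about +9, D: about +3. Region C is most positive.

C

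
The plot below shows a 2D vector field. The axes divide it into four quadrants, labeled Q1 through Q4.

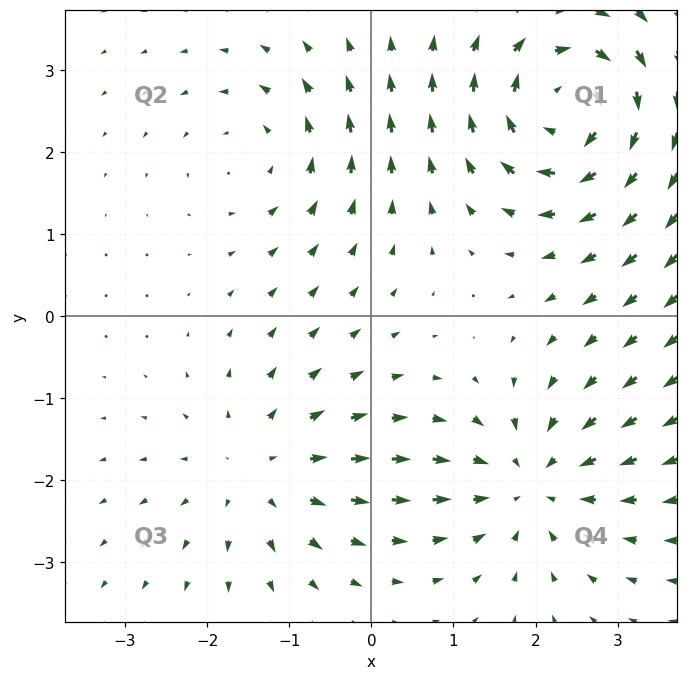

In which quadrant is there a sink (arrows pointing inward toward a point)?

The sink sits at approximately (1.9, -2.0), which lies in quadrant Q4. The divergence there is about -4, negative as expected for a sink.

Q4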